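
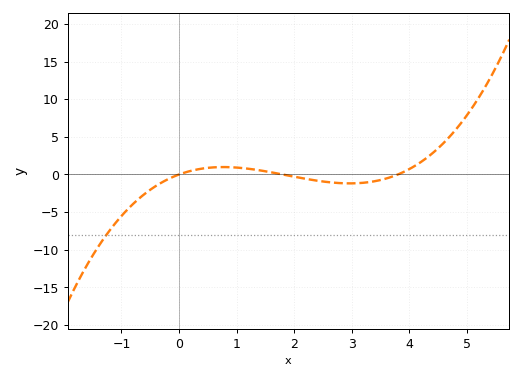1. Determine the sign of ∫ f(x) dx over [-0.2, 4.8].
positive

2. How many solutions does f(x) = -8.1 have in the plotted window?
1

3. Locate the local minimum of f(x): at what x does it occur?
3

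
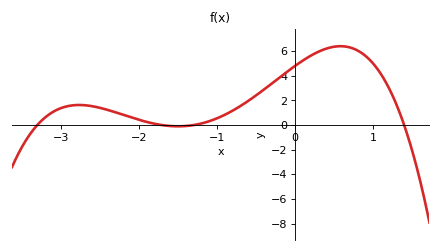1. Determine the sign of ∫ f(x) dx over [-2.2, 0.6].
positive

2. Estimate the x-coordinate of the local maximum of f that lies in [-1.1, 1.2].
0.6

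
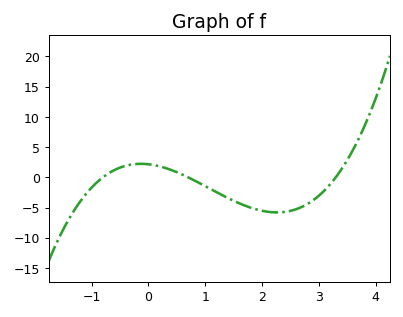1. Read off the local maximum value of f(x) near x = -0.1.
2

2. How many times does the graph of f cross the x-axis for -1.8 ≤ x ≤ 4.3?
3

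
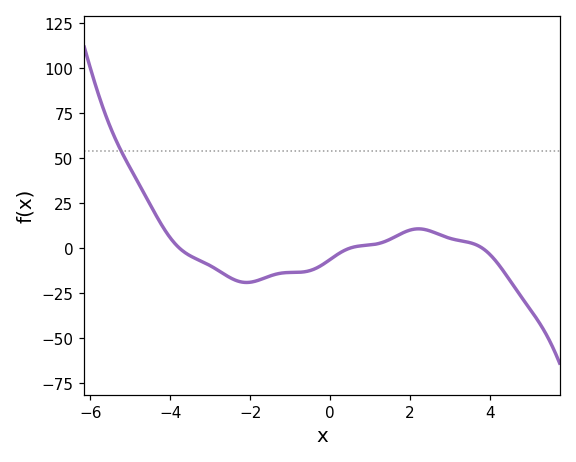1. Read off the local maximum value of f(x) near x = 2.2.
10.7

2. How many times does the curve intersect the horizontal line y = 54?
1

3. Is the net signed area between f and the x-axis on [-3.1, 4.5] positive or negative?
negative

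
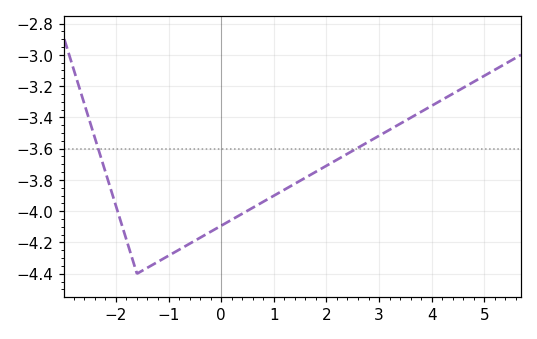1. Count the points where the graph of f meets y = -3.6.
2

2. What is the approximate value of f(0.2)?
-4.05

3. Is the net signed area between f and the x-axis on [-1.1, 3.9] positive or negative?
negative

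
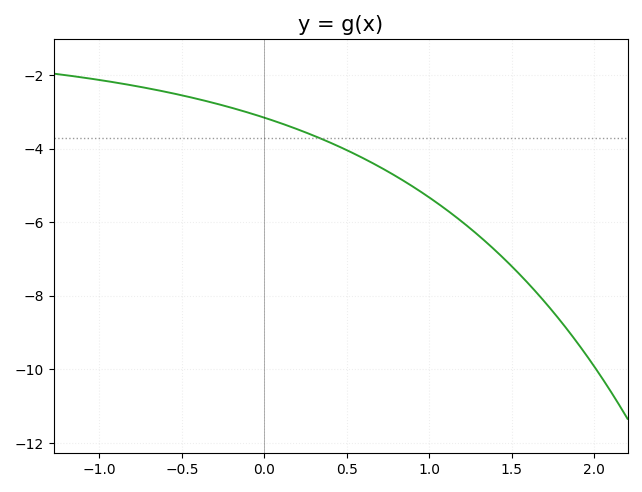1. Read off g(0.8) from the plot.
-4.75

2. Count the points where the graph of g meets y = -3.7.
1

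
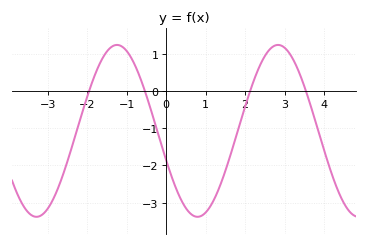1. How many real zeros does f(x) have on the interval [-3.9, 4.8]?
4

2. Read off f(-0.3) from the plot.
-0.812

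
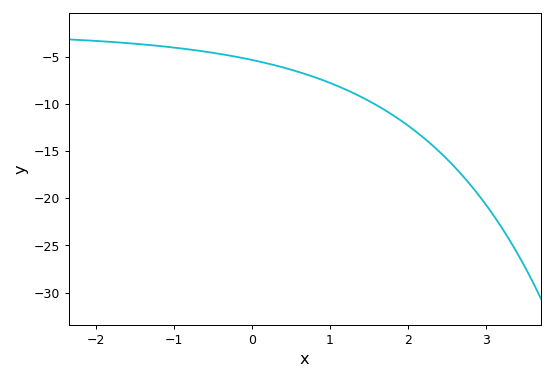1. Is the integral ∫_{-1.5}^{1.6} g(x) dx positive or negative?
negative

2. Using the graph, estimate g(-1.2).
-4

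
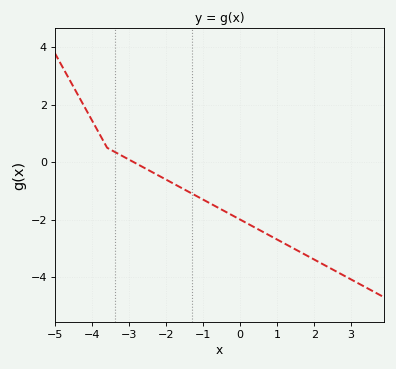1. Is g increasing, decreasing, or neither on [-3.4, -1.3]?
decreasing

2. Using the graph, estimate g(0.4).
-2.2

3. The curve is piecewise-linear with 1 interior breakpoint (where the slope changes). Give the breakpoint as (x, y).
(-3.6, 0.5)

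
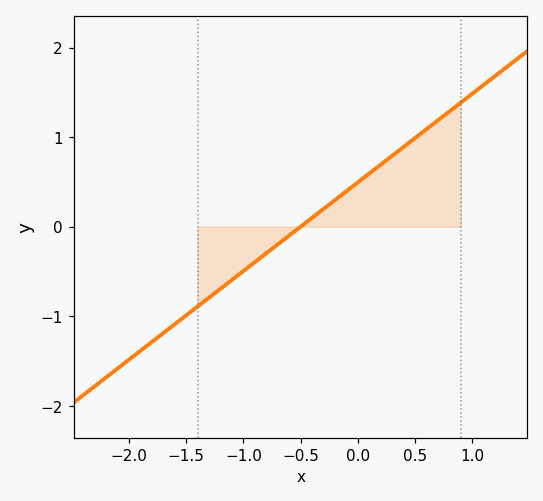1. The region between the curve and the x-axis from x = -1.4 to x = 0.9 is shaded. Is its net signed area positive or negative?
positive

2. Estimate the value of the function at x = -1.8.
-1.29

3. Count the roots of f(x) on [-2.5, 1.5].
1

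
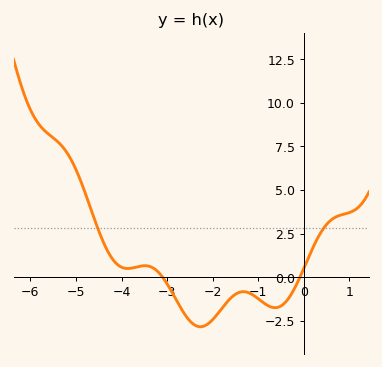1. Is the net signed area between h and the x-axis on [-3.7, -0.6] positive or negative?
negative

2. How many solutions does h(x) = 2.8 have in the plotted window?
2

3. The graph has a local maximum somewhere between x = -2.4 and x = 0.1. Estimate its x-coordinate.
-1.33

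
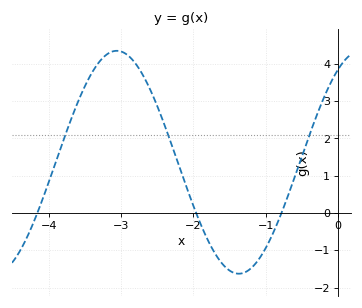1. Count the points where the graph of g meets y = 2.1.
3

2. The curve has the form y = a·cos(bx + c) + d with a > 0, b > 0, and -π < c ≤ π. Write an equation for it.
y = 2.99cos(1.86x - 0.59) + 1.36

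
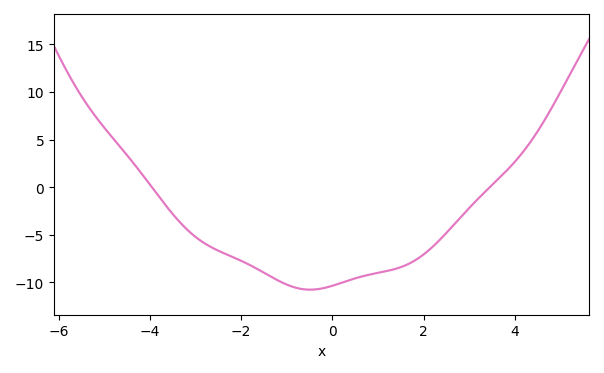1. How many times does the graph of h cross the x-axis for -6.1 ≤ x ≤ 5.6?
2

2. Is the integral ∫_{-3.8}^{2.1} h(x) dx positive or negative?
negative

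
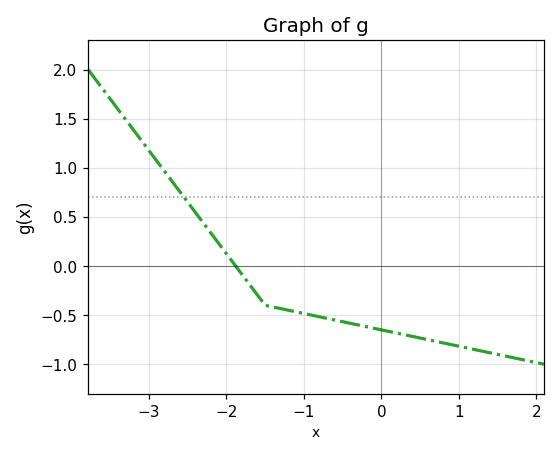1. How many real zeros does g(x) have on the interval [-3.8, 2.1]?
1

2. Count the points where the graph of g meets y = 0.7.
1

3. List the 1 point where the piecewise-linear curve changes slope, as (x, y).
(-1.5, -0.4)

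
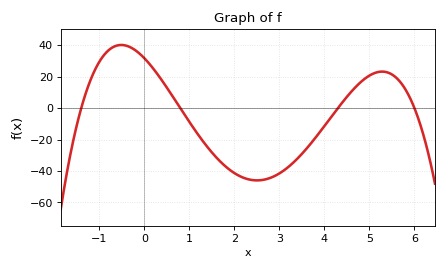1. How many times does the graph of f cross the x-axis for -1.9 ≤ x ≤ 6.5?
4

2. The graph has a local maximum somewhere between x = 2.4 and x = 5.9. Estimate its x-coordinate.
5.2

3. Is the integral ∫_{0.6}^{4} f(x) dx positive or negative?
negative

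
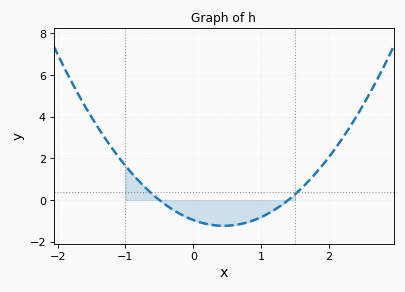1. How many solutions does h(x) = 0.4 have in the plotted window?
2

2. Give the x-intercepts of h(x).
-0.5, 1.4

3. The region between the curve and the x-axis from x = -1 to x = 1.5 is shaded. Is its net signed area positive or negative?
negative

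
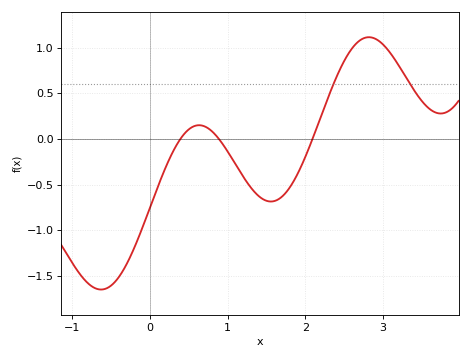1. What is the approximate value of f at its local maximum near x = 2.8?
1.1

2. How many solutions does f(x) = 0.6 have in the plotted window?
2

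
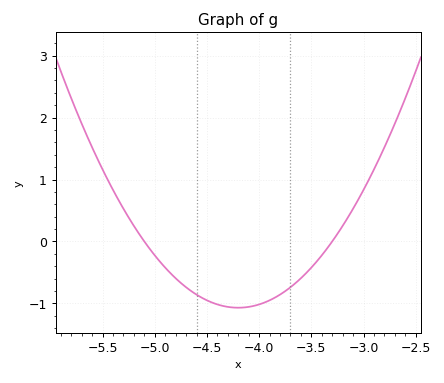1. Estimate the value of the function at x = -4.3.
-1.06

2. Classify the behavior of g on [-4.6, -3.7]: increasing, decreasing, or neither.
neither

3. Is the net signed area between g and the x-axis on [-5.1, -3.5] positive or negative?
negative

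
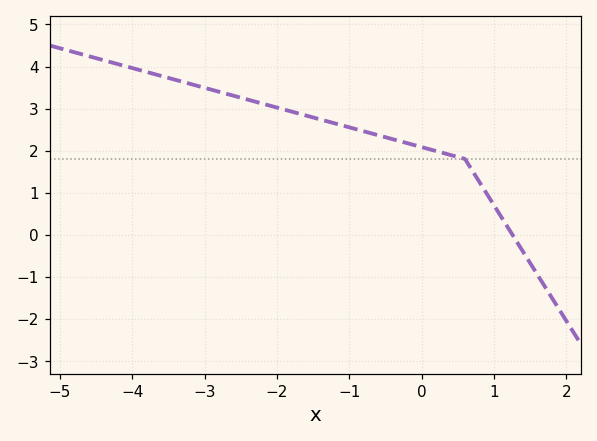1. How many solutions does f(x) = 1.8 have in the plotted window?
1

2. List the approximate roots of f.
1.3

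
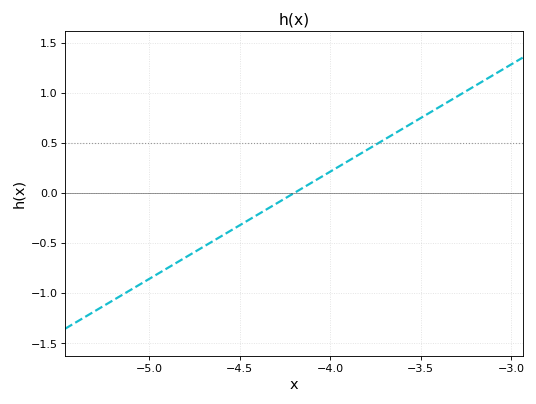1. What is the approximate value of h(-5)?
-0.856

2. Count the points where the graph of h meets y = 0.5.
1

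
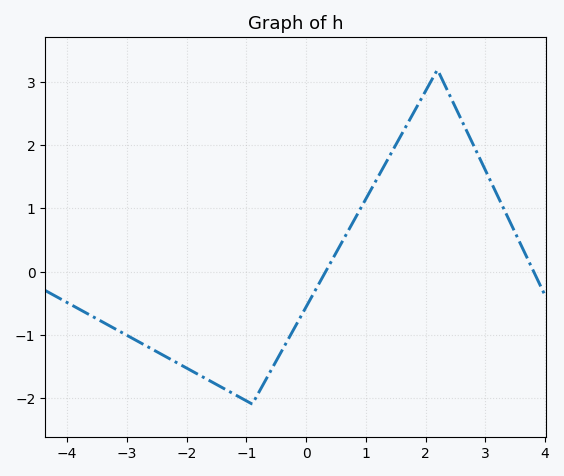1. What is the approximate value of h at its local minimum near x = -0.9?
-2.1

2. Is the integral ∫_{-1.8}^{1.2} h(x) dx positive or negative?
negative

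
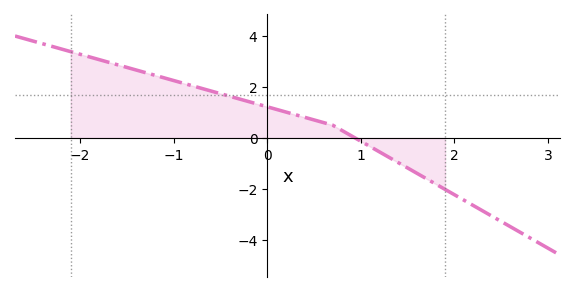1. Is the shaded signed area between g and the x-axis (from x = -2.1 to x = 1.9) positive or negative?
positive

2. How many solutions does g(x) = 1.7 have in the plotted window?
1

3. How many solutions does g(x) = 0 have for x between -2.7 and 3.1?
1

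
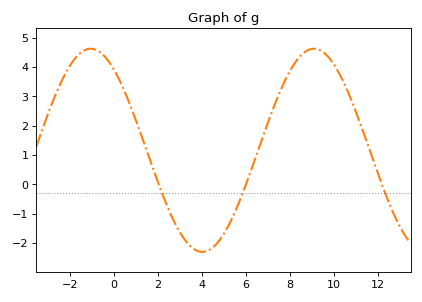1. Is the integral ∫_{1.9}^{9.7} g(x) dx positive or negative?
positive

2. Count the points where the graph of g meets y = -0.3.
3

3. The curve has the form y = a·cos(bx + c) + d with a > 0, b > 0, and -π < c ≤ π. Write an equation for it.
y = 3.46cos(0.62x + 0.65) + 1.16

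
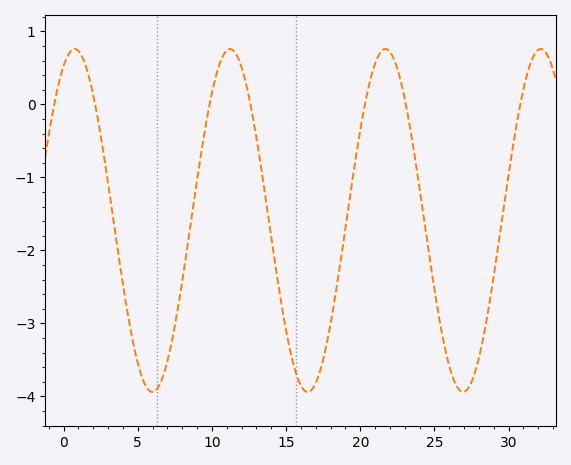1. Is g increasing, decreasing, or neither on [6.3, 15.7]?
neither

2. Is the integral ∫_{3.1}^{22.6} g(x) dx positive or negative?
negative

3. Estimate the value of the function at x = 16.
-3.85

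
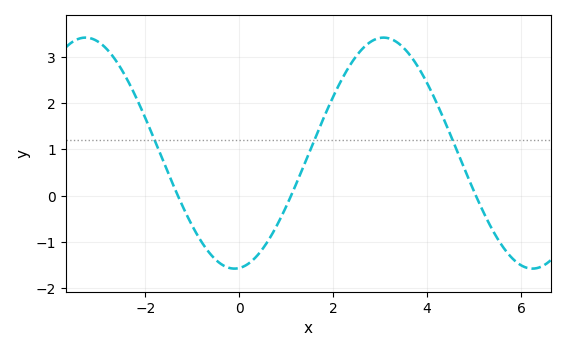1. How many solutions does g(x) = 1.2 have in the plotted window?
3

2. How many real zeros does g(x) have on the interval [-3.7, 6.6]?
3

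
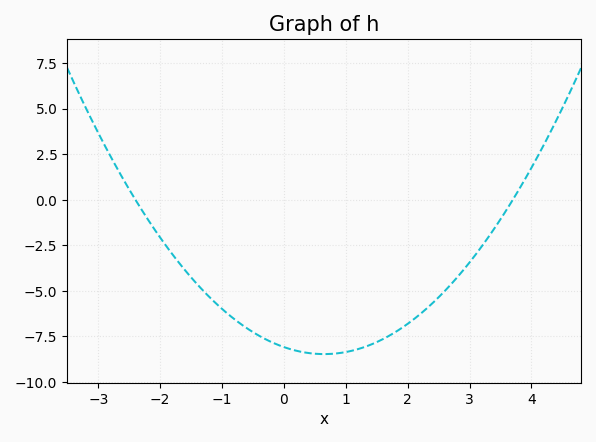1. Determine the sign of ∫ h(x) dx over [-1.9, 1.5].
negative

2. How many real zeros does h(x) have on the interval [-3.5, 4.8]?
2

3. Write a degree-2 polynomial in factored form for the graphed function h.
y = 0.91(x + 2.4)(x - 3.7)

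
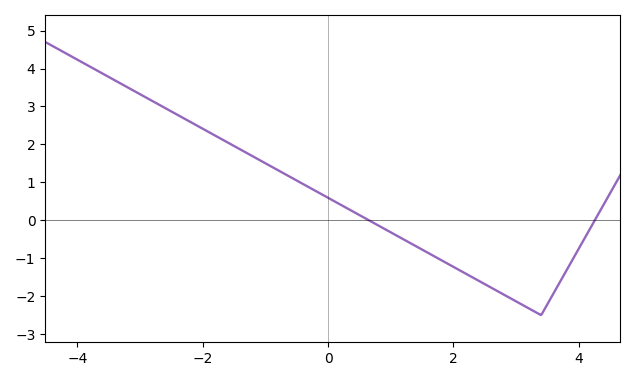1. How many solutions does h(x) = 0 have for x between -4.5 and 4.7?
2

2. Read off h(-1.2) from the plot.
1.7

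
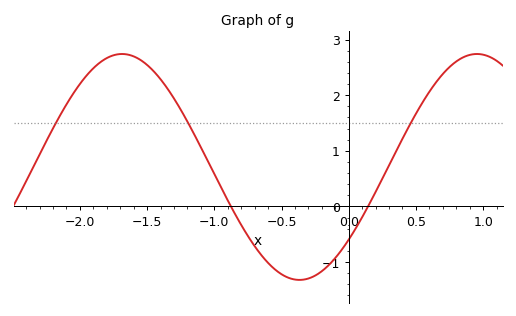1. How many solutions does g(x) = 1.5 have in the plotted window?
3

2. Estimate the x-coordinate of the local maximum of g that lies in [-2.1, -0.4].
-1.69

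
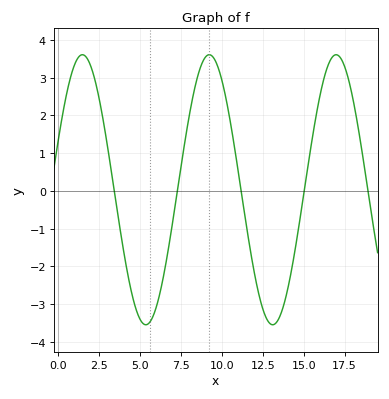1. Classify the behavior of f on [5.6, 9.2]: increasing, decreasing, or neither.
increasing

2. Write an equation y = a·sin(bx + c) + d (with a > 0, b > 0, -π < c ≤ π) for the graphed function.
y = 3.58sin(0.81x + 0.382) + 0.03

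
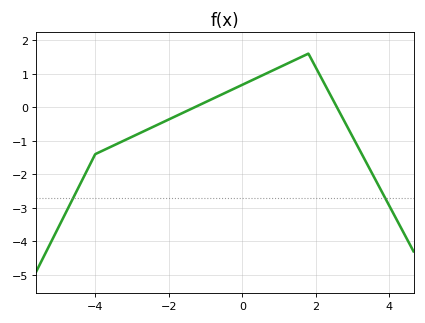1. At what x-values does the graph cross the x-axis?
-1.29, 2.58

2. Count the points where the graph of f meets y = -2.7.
2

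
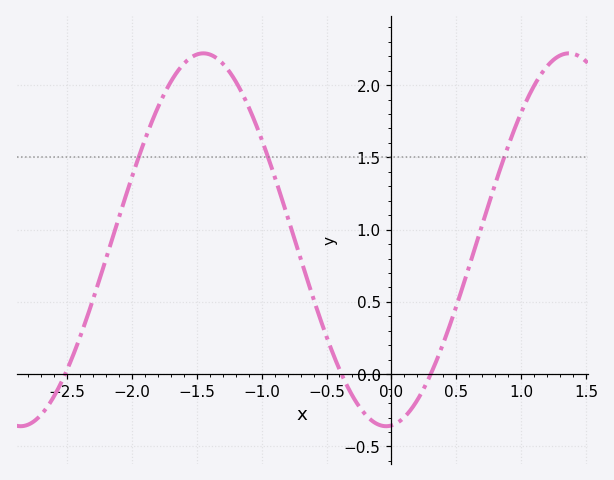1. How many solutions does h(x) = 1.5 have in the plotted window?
3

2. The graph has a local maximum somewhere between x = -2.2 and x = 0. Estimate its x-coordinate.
-1.4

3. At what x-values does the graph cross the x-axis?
-2.5, -0.4, 0.3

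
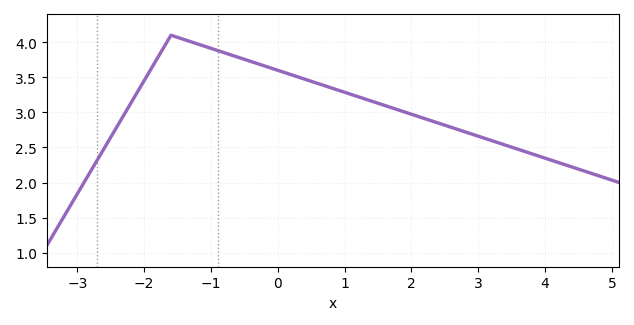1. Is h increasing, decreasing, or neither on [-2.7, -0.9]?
neither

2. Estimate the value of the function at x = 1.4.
3.15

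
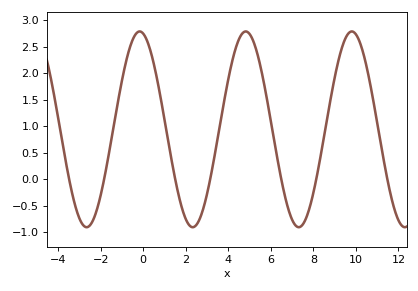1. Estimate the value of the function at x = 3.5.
0.75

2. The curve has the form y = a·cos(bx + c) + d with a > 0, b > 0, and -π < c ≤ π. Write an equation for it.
y = 1.85cos(1.3x + 0.21) + 0.94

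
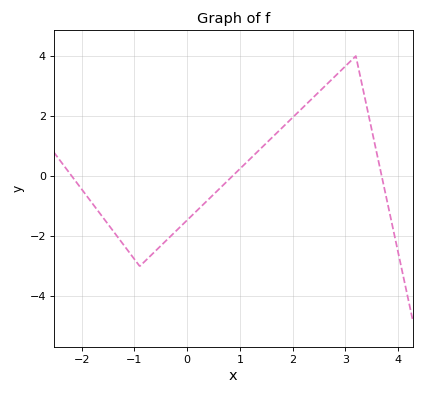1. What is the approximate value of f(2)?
2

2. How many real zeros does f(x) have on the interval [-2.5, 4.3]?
3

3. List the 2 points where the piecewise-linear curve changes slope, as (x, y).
(-0.9, -3); (3.2, 4)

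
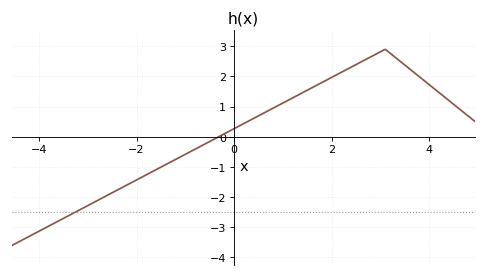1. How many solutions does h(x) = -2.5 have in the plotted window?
1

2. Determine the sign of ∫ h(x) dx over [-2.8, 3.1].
positive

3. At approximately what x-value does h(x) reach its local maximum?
3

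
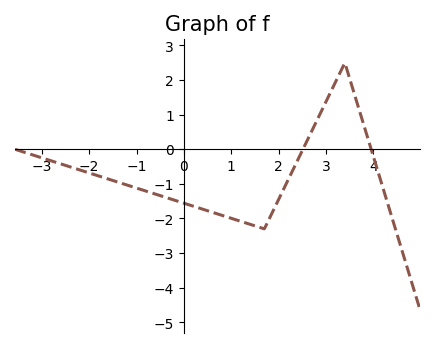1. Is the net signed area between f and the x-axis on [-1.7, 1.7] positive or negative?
negative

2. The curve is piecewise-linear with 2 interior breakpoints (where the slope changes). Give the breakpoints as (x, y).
(1.7, -2.3); (3.4, 2.5)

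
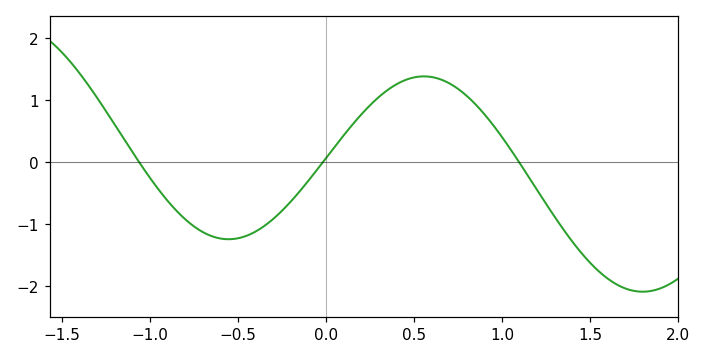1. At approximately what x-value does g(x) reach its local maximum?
0.554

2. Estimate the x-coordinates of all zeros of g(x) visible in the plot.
-1.06, -0.019, 1.1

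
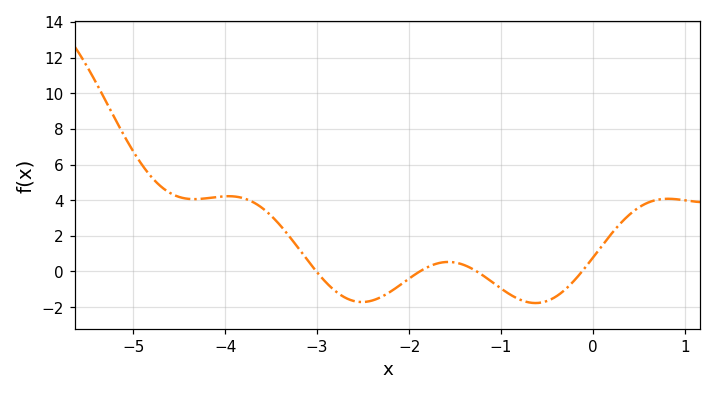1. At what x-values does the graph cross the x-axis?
-3, -1.9, -1.3, -0.1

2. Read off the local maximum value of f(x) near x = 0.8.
4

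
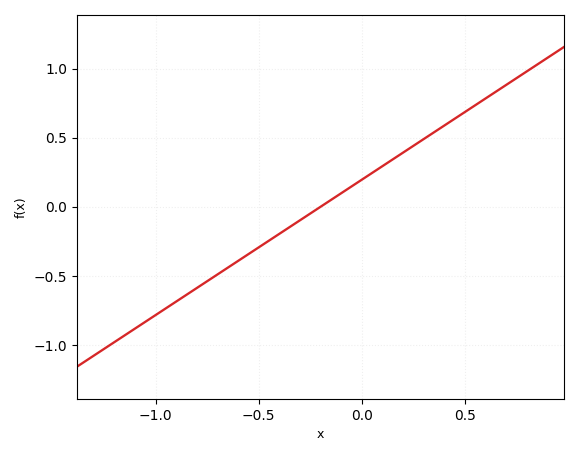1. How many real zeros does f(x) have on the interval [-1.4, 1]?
1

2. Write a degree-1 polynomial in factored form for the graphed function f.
y = 0.98(x + 0.2)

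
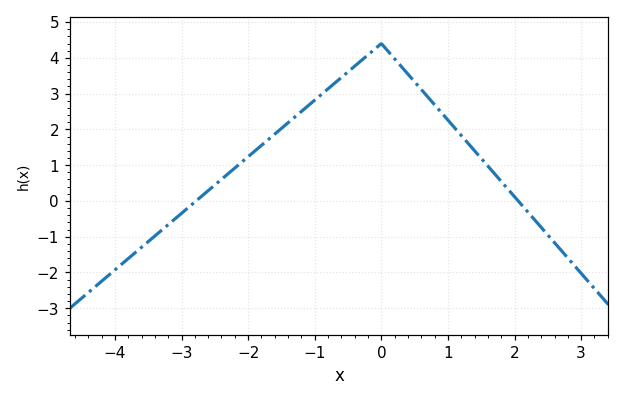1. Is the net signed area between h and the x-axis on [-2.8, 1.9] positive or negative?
positive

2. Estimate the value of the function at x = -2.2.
0.9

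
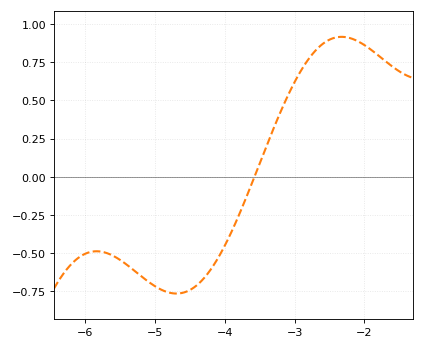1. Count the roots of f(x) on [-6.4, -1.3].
1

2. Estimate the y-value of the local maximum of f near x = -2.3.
0.916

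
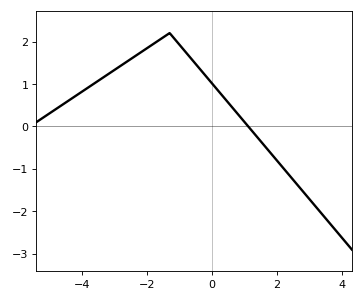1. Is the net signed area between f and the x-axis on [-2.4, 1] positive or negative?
positive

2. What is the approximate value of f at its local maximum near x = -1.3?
2.2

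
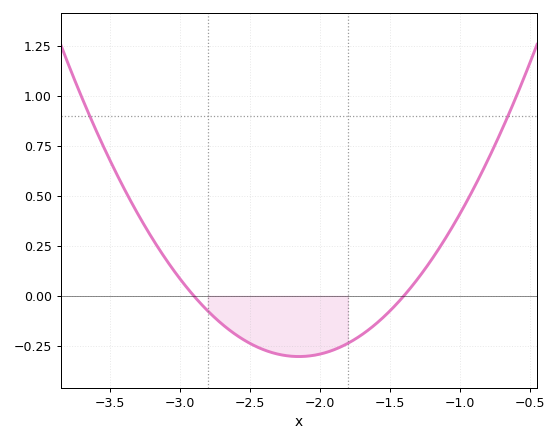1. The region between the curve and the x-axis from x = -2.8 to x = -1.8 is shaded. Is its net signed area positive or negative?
negative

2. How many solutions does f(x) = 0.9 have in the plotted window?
2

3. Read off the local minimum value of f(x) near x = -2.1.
-0.304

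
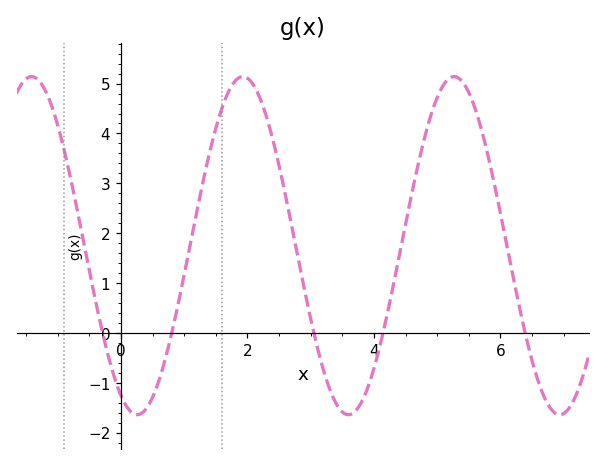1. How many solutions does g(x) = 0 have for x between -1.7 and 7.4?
5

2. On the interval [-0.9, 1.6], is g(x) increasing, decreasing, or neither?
neither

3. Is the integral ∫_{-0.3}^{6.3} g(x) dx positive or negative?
positive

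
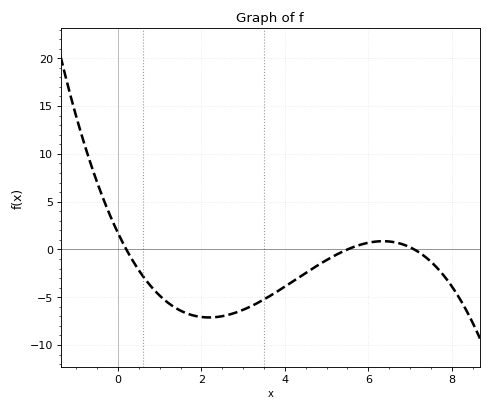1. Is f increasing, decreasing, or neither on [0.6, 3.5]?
neither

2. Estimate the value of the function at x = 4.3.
-3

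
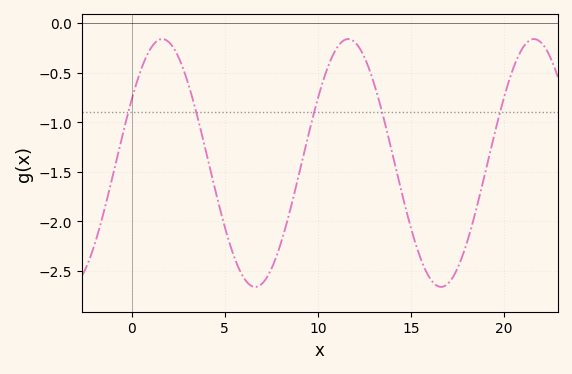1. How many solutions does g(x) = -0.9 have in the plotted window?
5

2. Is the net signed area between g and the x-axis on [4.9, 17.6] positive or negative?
negative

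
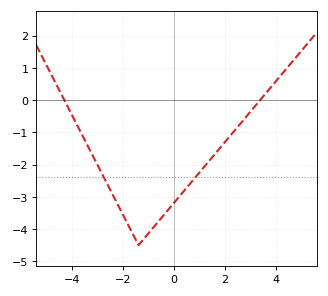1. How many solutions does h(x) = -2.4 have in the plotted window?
2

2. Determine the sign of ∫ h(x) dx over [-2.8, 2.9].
negative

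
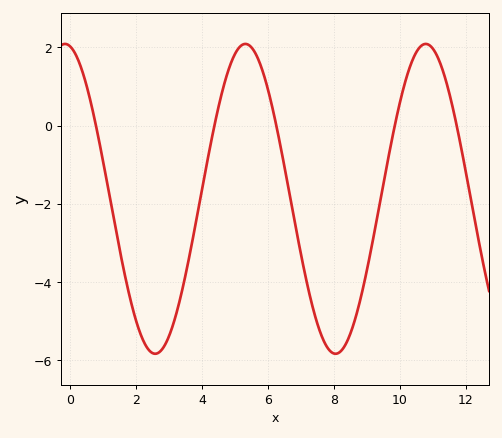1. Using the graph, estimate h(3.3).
-4.6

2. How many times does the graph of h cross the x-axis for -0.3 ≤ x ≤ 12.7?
5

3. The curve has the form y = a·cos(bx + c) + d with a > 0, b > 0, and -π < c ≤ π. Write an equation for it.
y = 3.96cos(1.1x + 0.17) - 1.87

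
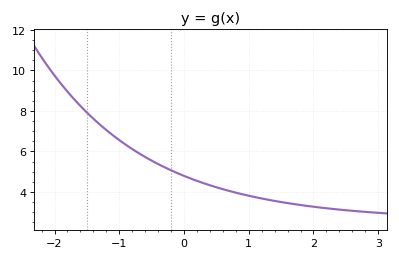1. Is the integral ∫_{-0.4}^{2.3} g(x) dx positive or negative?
positive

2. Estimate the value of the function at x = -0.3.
5.2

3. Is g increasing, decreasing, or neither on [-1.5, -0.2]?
decreasing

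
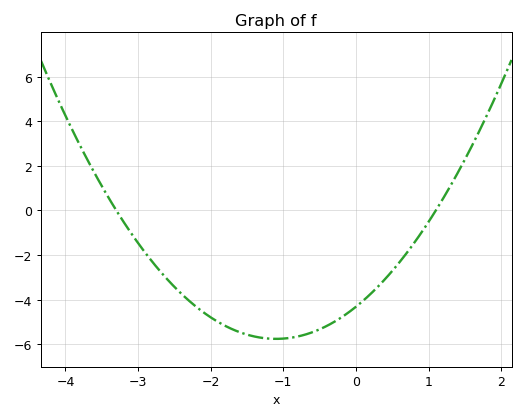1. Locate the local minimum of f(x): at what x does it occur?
-1.1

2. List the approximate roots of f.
-3.3, 1.1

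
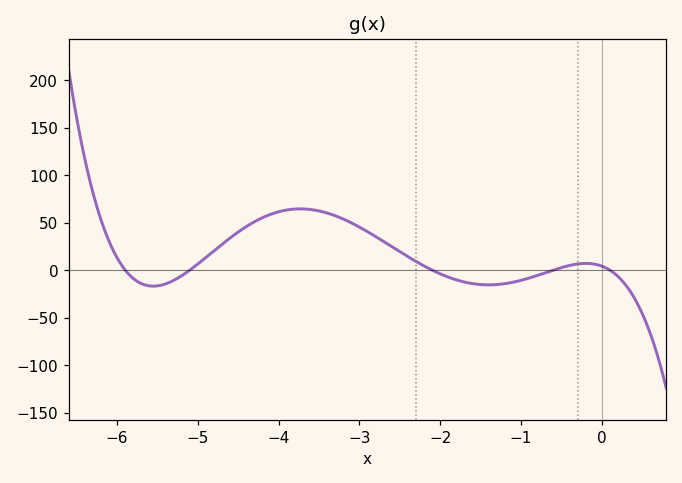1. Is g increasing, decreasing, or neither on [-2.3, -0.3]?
neither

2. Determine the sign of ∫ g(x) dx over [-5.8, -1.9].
positive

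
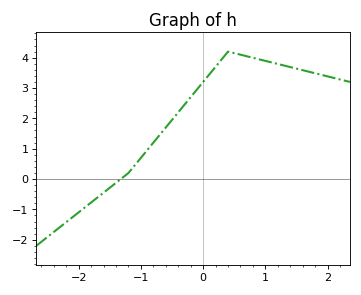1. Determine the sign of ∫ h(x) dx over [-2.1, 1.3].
positive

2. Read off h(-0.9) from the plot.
0.9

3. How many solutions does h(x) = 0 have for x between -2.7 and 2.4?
1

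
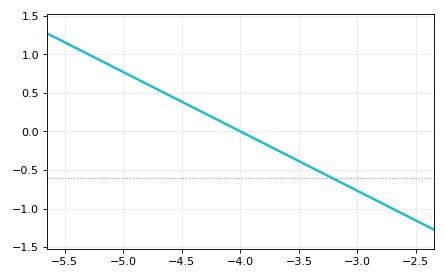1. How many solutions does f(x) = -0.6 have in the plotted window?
1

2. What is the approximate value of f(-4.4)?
0.3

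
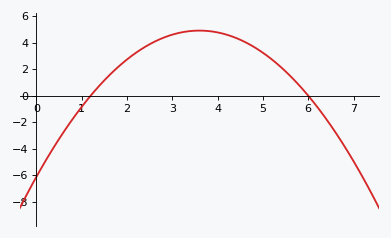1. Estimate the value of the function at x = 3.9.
4.82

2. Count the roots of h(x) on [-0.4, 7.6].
2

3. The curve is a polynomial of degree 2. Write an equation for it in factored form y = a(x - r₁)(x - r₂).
y = -0.85(x - 1.2)(x - 6)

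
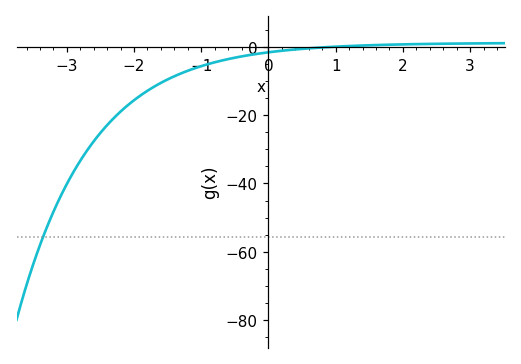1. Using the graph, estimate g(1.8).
0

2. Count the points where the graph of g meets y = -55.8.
1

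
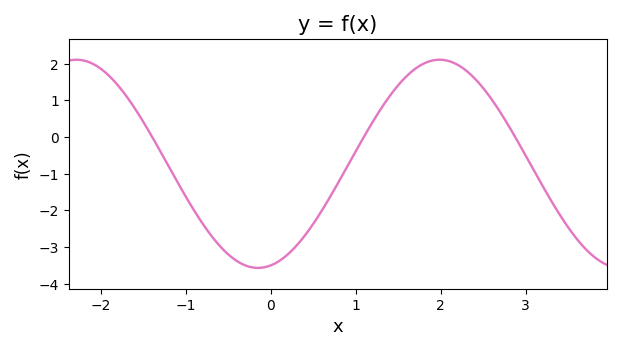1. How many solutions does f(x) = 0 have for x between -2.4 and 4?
3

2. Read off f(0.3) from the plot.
-3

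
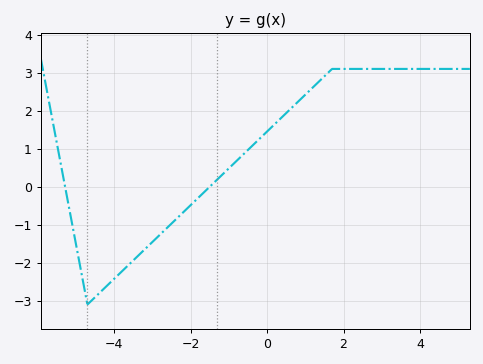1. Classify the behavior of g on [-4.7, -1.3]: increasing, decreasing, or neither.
increasing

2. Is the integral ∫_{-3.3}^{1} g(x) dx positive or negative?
positive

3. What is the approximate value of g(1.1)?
2.52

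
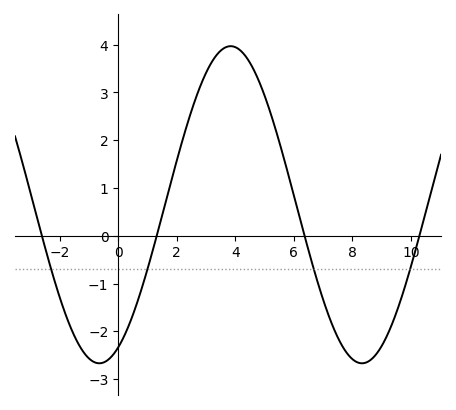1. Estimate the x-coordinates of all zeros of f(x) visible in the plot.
-2.6, 1.4, 6.4, 10.2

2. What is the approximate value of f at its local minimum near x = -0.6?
-2.7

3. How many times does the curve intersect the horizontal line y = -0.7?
4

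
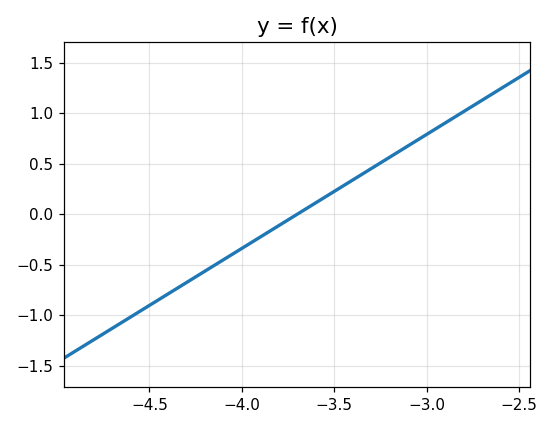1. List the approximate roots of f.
-3.7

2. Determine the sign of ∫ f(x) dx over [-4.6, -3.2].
negative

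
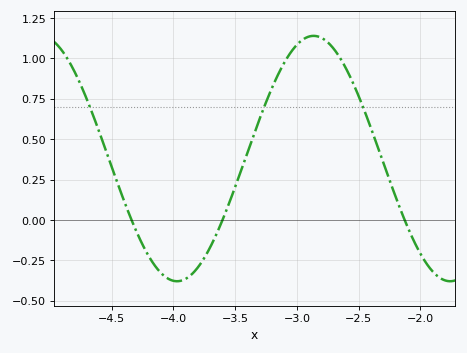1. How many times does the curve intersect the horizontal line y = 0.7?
3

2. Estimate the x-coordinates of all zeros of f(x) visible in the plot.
-4.34, -3.6, -2.13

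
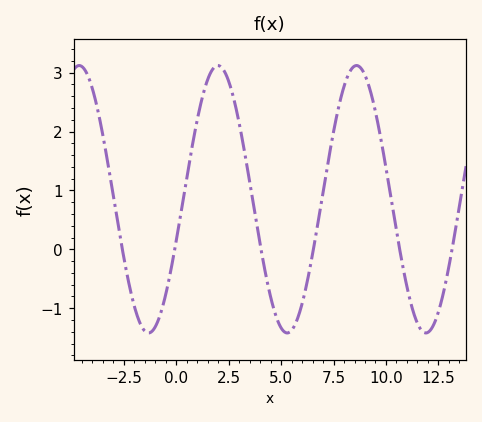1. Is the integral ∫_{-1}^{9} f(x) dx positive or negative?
positive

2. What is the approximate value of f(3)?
2.1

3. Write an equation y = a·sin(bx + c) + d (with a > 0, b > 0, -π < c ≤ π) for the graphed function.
y = 2.27sin(0.95x - 0.31) + 0.85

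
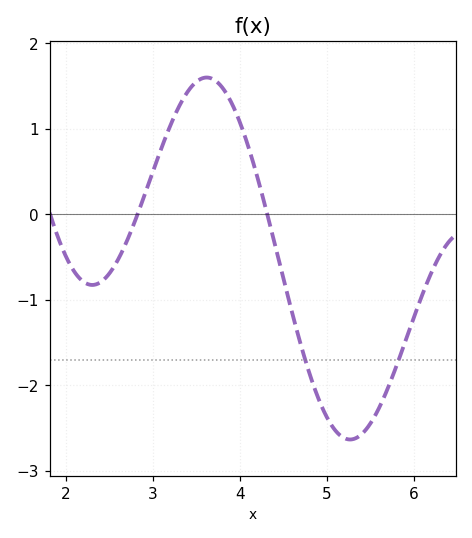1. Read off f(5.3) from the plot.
-2.6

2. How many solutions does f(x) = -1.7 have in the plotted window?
2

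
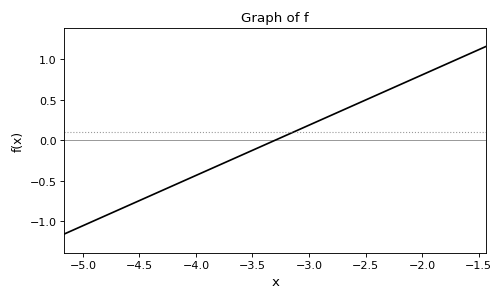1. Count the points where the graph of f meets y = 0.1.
1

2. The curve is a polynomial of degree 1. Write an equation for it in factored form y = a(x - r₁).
y = 0.62(x + 3.3)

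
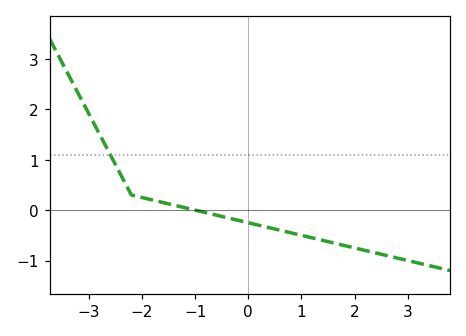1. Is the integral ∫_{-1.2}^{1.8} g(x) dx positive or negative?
negative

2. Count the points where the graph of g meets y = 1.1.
1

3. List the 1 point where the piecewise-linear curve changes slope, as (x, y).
(-2.2, 0.3)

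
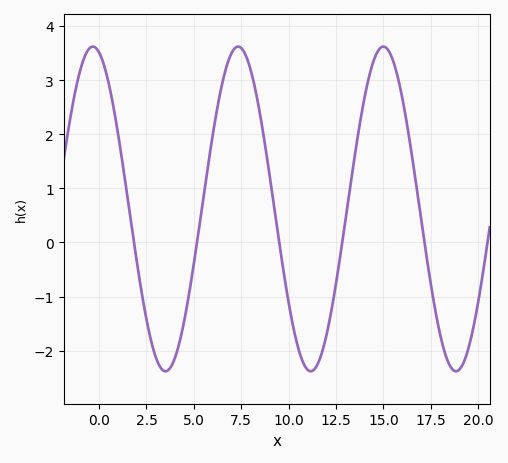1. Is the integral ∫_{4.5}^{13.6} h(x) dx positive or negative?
positive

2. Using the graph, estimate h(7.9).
3.3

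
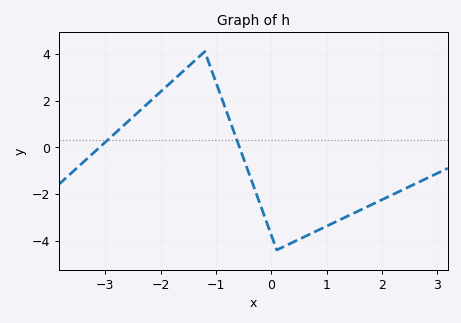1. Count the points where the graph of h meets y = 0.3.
2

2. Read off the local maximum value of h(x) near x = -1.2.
4.1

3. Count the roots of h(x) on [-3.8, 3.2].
2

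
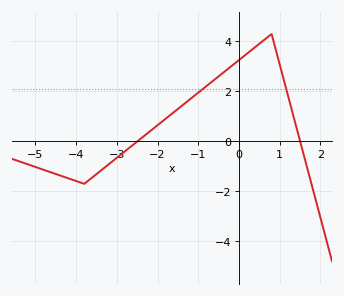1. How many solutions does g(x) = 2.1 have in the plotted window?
2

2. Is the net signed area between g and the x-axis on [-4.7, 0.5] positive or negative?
positive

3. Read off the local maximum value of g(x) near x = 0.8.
4.3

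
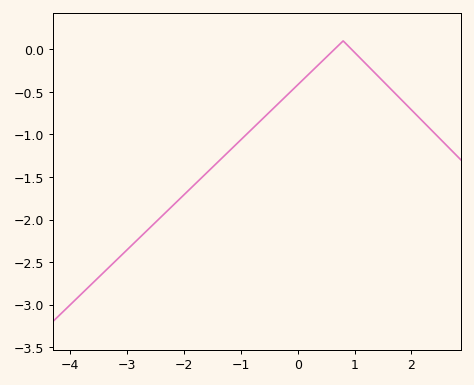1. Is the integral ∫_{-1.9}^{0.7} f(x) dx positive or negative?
negative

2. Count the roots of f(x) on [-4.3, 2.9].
2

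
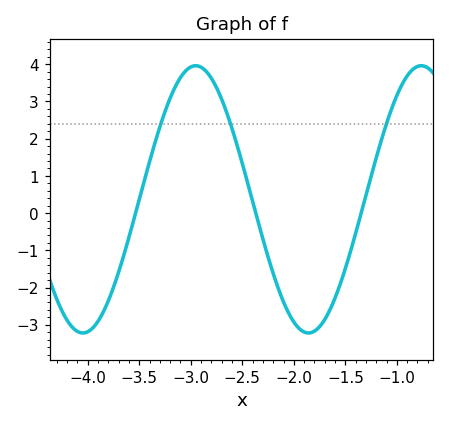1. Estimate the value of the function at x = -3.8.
-2.4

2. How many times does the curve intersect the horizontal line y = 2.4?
3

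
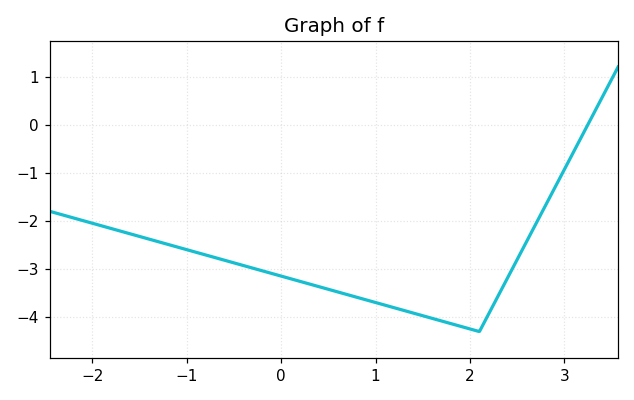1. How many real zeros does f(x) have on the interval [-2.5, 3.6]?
1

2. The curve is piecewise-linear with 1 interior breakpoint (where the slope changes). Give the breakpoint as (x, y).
(2.1, -4.3)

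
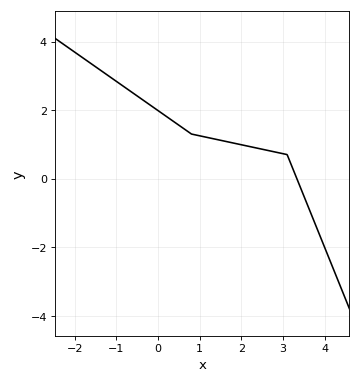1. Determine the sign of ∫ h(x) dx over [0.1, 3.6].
positive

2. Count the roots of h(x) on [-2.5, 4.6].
1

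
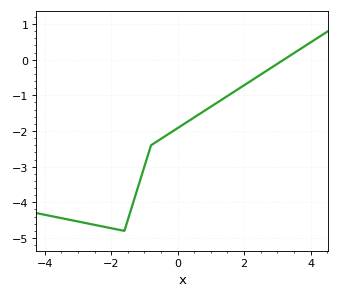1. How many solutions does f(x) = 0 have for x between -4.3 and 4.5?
1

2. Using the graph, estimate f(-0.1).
-2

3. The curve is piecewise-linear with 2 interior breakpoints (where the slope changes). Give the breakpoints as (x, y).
(-1.6, -4.8); (-0.8, -2.4)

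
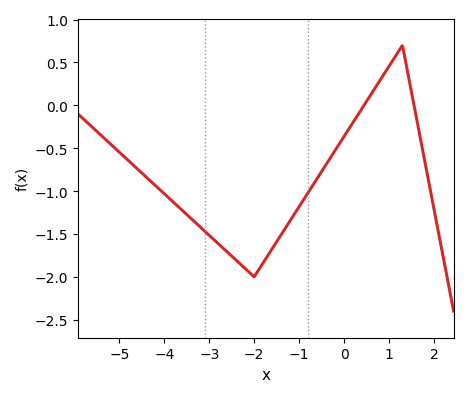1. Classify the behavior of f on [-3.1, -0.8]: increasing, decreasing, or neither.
neither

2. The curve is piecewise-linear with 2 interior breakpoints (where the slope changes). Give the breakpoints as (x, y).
(-2, -2); (1.3, 0.7)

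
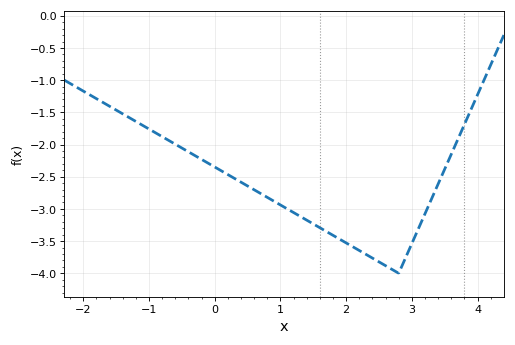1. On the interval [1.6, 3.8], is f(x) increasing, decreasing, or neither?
neither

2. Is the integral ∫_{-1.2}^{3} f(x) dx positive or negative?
negative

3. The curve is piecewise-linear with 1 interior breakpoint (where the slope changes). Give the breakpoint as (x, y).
(2.8, -4)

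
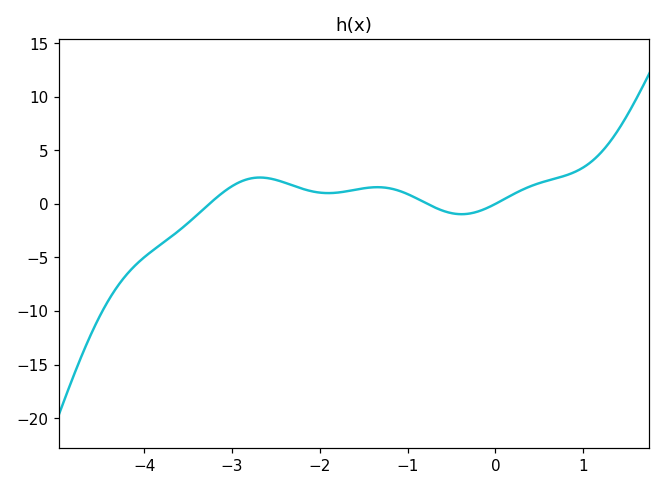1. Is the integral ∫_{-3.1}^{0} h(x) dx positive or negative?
positive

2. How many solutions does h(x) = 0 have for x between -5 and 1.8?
3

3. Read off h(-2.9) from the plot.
2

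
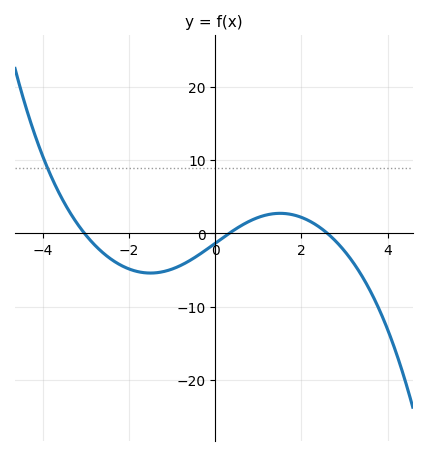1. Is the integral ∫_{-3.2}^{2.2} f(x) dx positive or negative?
negative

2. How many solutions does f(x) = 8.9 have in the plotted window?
1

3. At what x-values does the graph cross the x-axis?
-3, 0.4, 2.6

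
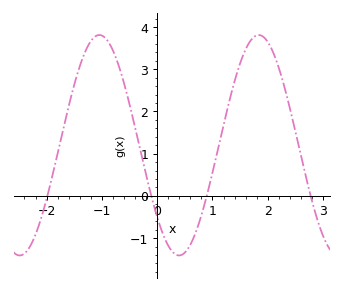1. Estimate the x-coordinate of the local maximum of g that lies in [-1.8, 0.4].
-1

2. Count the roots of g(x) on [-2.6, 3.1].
4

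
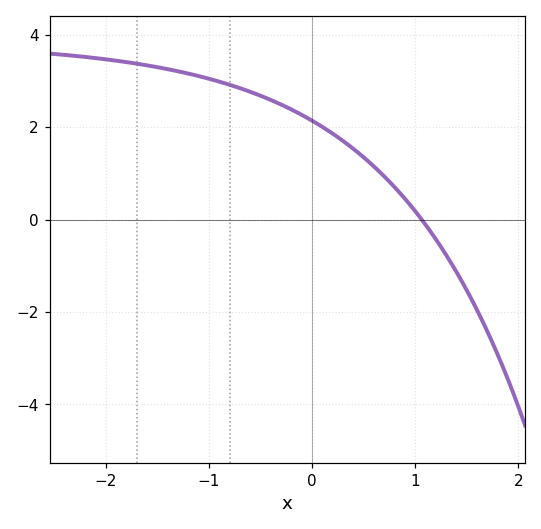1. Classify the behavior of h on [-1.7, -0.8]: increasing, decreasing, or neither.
decreasing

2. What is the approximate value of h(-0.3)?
2.4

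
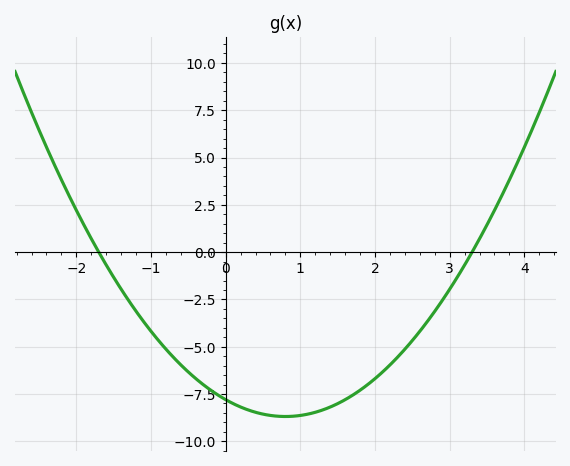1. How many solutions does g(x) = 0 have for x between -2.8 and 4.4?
2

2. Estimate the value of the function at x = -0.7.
-5.5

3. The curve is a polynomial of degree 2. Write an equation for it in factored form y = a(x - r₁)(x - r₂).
y = 1.39(x + 1.7)(x - 3.3)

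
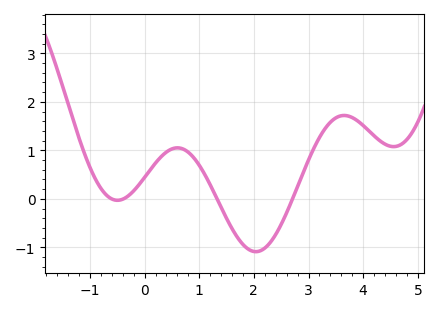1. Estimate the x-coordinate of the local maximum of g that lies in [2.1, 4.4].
3.65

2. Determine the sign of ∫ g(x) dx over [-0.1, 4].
positive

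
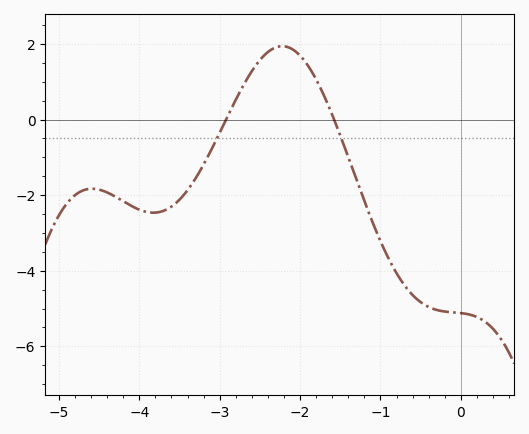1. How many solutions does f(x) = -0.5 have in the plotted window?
2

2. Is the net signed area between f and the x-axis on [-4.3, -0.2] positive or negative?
negative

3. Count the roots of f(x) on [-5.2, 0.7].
2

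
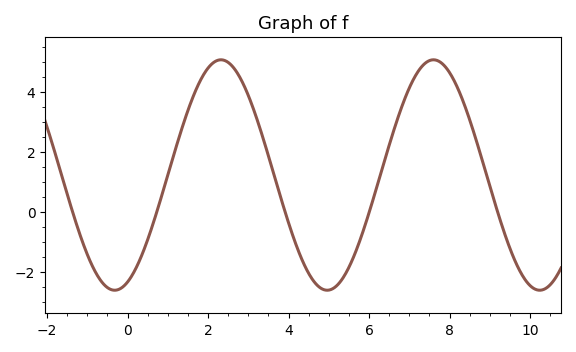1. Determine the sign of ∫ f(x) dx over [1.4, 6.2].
positive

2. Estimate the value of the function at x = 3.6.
1.4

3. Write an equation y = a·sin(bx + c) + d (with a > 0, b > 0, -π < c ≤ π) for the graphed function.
y = 3.84sin(1.2x - 1.2) + 1.22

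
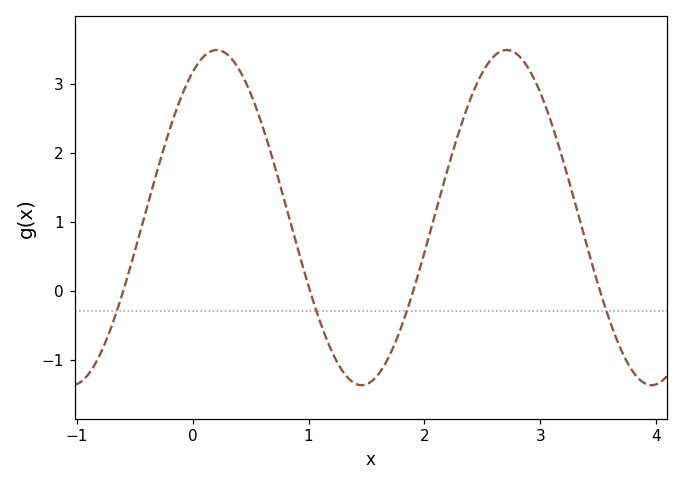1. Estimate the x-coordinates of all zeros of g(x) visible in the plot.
-0.6, 1, 1.9, 3.5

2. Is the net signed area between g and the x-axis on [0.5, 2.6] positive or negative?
positive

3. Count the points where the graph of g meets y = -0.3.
4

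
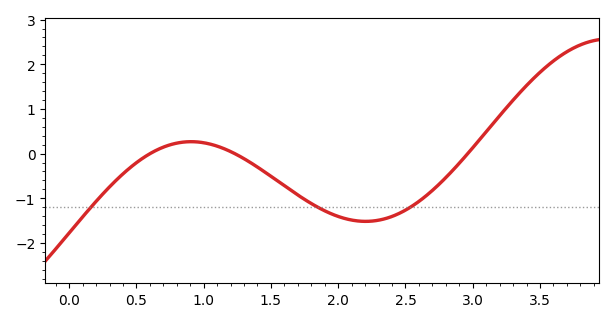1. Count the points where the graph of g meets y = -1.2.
3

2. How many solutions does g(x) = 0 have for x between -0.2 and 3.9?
3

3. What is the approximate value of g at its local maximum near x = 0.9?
0.267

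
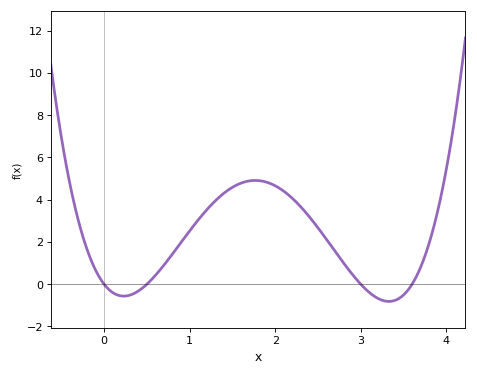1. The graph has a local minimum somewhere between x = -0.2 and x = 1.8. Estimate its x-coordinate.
0.229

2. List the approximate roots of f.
0, 0.5, 3, 3.6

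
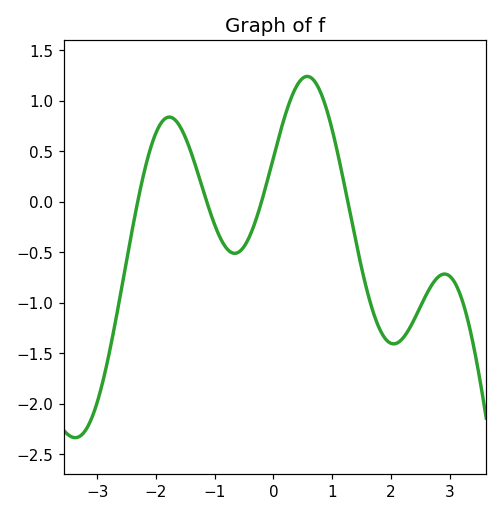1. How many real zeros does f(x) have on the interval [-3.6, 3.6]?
4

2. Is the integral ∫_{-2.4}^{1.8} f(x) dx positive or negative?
positive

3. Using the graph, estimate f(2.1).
-1.4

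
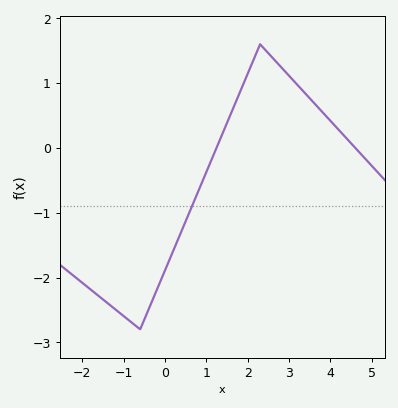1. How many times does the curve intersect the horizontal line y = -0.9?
1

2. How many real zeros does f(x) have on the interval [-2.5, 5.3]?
2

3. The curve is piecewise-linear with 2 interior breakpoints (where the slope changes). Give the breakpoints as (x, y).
(-0.6, -2.8); (2.3, 1.6)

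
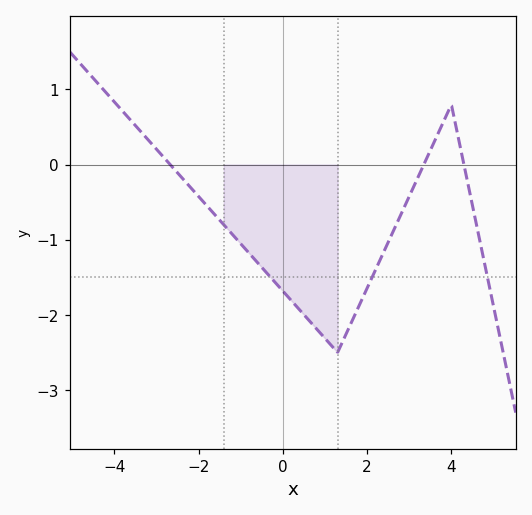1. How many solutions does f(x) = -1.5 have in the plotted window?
3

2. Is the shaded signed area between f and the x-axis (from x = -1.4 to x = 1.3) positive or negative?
negative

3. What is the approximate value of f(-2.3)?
-0.2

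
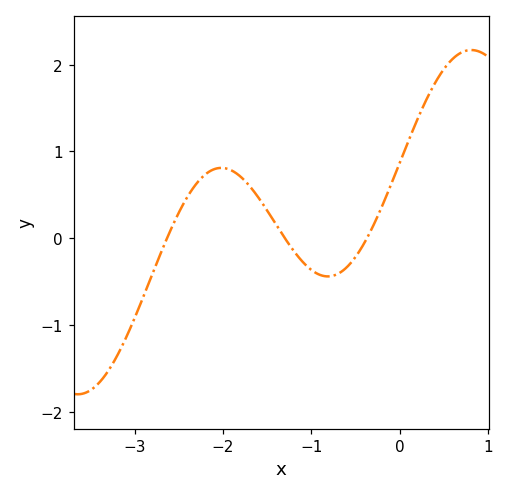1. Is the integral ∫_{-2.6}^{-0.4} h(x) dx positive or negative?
positive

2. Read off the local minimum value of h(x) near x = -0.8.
-0.4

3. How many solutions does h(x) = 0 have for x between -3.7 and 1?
3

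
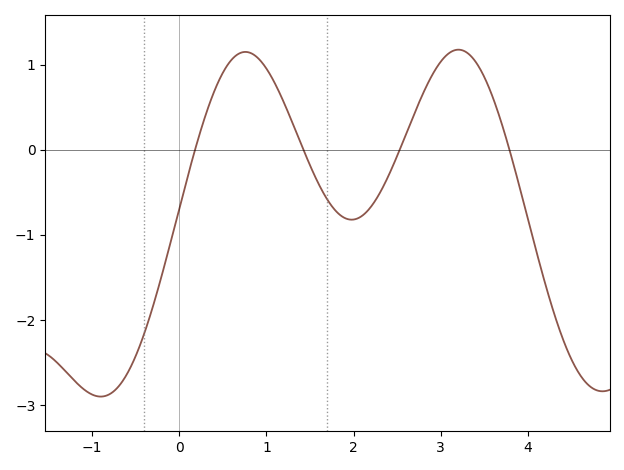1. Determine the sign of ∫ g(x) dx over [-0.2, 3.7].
positive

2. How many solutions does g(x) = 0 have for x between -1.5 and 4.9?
4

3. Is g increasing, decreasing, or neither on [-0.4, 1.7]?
neither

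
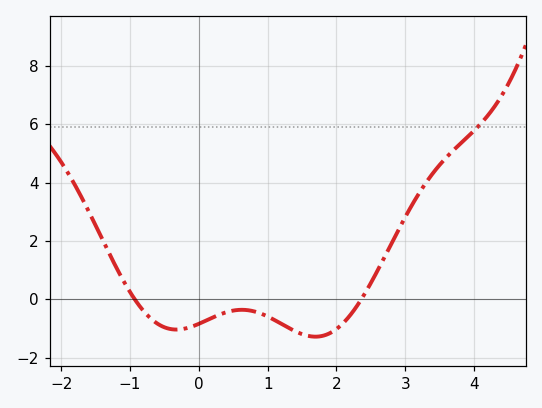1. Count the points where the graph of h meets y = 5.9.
1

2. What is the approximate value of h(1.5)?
-1.2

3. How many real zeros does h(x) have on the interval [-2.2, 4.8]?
2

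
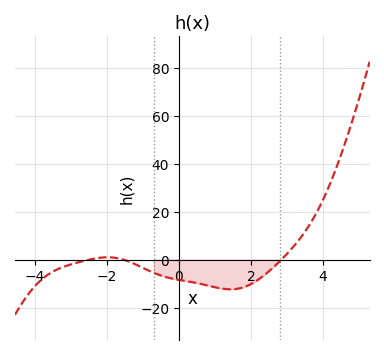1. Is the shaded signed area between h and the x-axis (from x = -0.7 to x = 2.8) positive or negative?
negative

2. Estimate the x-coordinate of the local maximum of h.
-1.98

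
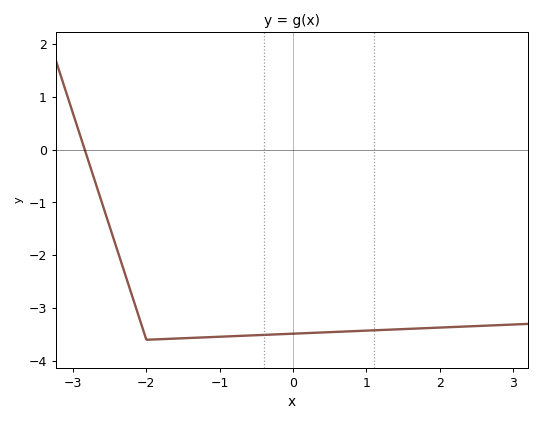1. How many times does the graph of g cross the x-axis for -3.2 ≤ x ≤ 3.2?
1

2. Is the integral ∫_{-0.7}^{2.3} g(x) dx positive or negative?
negative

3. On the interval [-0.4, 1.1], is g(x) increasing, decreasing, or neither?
increasing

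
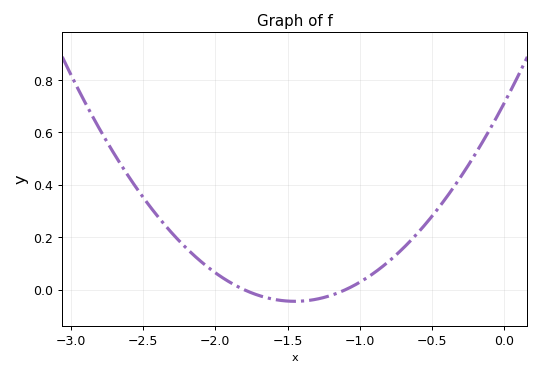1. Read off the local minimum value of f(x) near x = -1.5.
-0.044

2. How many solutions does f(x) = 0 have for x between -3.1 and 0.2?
2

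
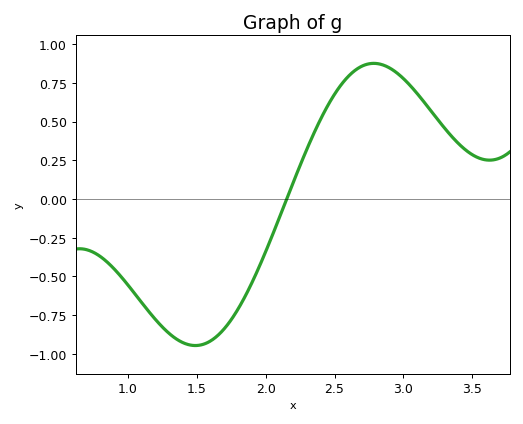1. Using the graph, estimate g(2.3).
0.3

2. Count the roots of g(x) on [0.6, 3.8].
1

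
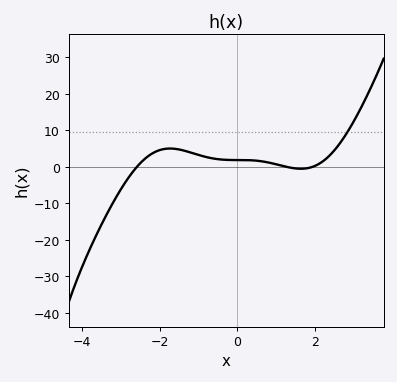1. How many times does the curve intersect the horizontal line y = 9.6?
1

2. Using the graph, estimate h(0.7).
1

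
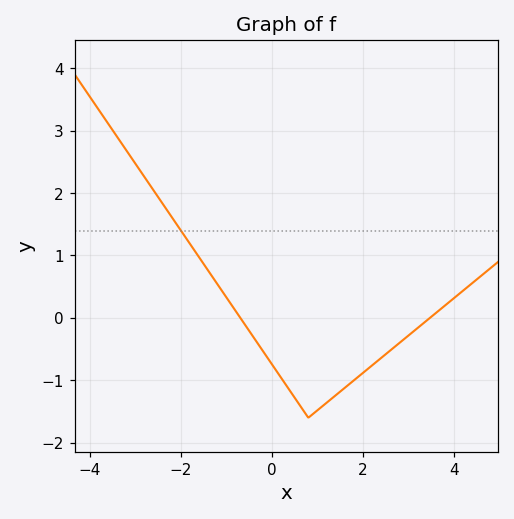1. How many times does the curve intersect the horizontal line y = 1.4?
1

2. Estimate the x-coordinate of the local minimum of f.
0.8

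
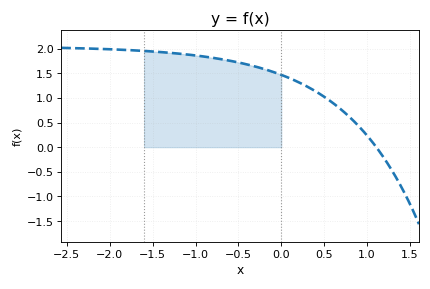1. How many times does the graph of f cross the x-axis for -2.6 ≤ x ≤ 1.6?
1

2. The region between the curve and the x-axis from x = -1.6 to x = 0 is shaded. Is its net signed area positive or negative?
positive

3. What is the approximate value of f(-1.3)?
1.9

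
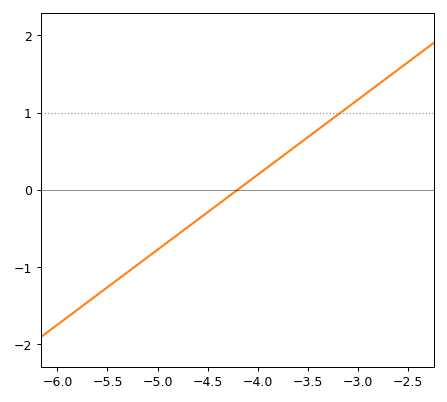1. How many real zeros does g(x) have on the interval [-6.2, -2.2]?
1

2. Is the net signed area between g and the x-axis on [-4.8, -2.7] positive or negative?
positive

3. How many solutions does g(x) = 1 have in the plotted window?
1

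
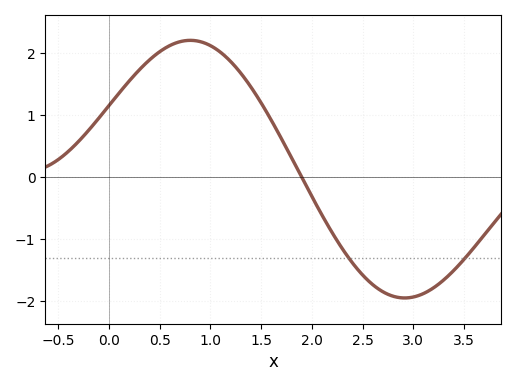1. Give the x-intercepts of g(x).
1.9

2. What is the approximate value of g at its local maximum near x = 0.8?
2.21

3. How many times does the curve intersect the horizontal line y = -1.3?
2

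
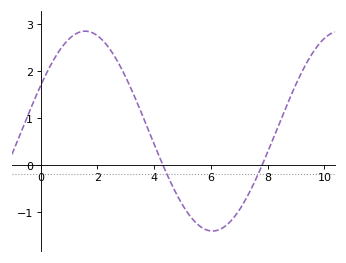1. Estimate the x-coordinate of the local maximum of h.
1.57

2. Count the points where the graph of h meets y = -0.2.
2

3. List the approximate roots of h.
4.31, 7.81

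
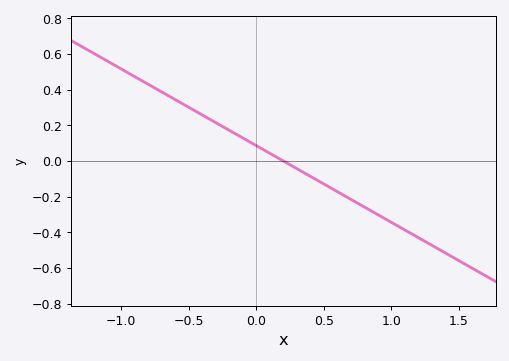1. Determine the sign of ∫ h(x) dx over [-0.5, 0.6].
positive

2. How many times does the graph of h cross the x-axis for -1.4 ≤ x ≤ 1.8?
1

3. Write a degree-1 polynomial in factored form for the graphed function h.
y = -0.43(x - 0.2)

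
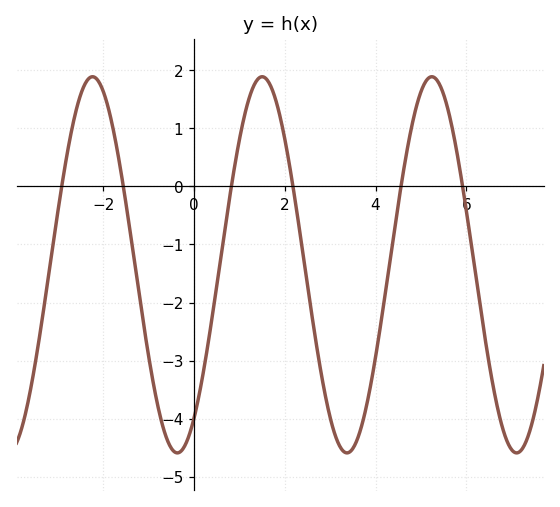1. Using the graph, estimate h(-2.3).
1.9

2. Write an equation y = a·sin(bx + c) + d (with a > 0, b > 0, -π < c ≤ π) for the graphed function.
y = 3.24sin(1.7x - 0.95) - 1.35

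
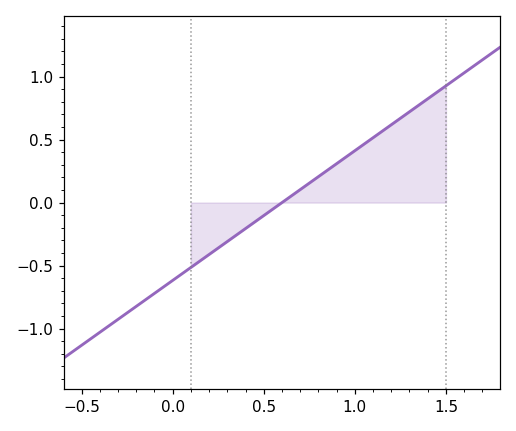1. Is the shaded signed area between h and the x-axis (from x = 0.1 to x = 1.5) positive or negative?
positive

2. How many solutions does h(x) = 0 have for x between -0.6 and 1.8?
1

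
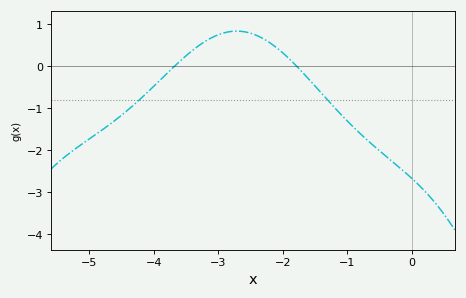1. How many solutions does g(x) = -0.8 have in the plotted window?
2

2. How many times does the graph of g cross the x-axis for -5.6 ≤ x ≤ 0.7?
2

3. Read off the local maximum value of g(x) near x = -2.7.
0.825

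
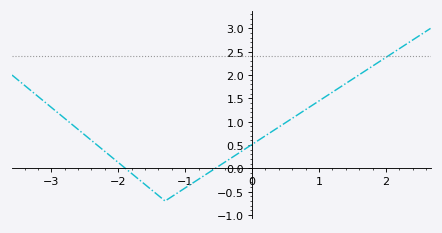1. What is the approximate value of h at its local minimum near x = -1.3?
-0.699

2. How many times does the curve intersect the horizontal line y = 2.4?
1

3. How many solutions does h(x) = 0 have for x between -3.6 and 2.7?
2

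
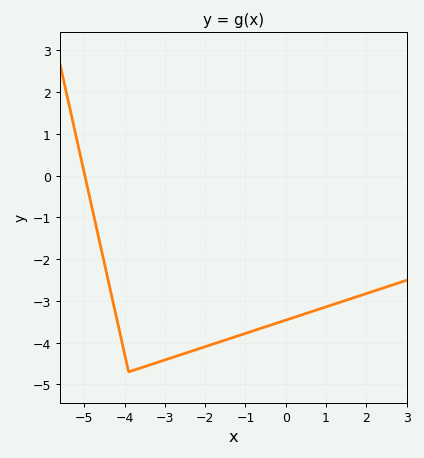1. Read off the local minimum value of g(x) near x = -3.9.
-4.7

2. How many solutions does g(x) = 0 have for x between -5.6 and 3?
1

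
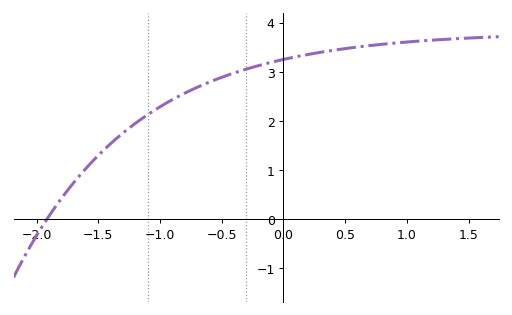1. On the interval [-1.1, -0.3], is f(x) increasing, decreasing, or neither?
increasing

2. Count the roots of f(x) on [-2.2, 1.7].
1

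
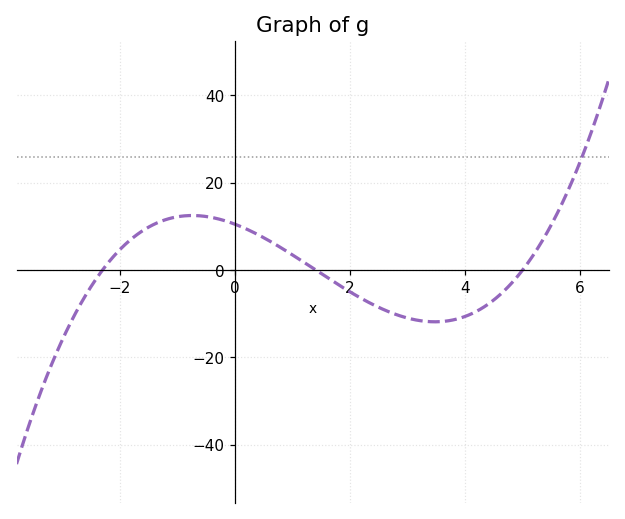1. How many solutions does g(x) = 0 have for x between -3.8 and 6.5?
3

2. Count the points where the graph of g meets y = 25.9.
1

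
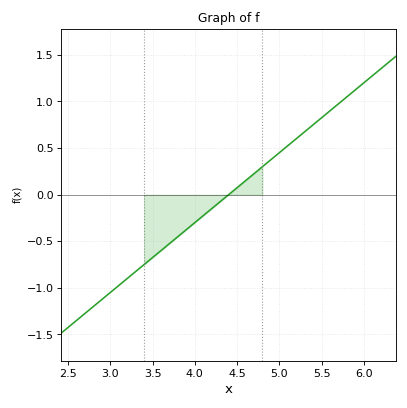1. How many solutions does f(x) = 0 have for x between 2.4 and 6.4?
1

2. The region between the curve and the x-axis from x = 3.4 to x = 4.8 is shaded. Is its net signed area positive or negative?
negative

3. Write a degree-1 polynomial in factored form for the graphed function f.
y = 0.75(x - 4.4)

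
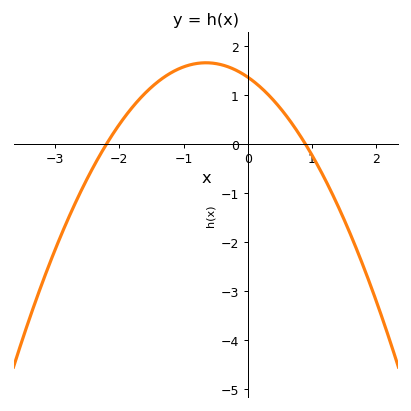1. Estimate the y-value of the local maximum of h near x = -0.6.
1.7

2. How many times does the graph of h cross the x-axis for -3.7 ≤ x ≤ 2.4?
2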